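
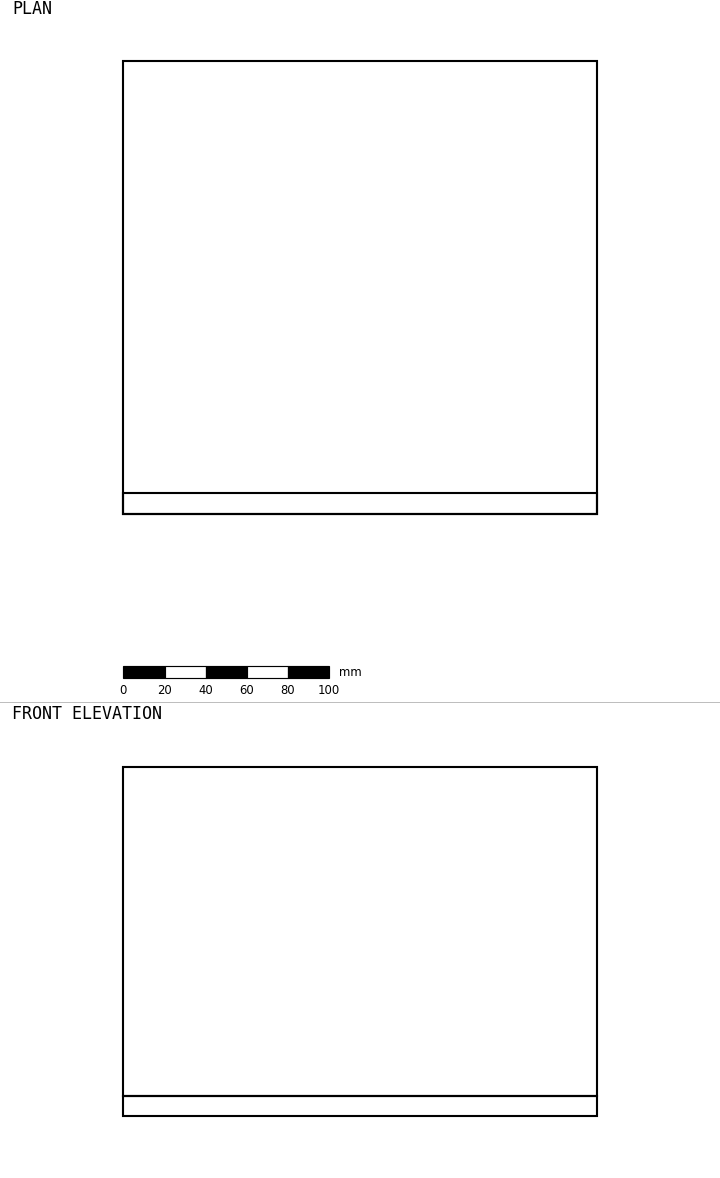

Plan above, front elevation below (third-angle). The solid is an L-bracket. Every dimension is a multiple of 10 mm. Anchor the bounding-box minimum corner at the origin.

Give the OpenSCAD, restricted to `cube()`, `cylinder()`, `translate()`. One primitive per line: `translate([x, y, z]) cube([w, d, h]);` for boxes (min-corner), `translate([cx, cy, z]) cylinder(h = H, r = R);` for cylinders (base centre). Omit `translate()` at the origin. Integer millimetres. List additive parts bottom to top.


cube([230, 220, 10]);
translate([0, 0, 10]) cube([230, 10, 160]);


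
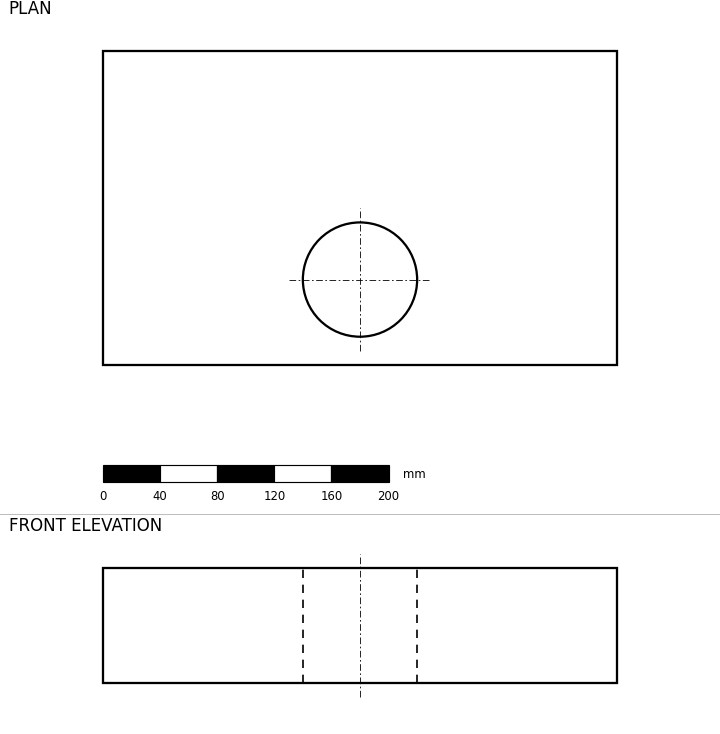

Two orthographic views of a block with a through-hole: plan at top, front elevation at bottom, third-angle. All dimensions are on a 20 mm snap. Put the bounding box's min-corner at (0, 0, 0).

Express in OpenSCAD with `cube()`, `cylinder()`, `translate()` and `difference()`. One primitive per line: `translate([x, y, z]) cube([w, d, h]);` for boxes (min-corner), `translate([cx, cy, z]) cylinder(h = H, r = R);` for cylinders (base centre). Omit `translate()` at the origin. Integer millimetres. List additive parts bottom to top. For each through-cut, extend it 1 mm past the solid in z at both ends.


difference() {
  cube([360, 220, 80]);
  translate([180, 60, -1]) cylinder(h = 82, r = 40);
}


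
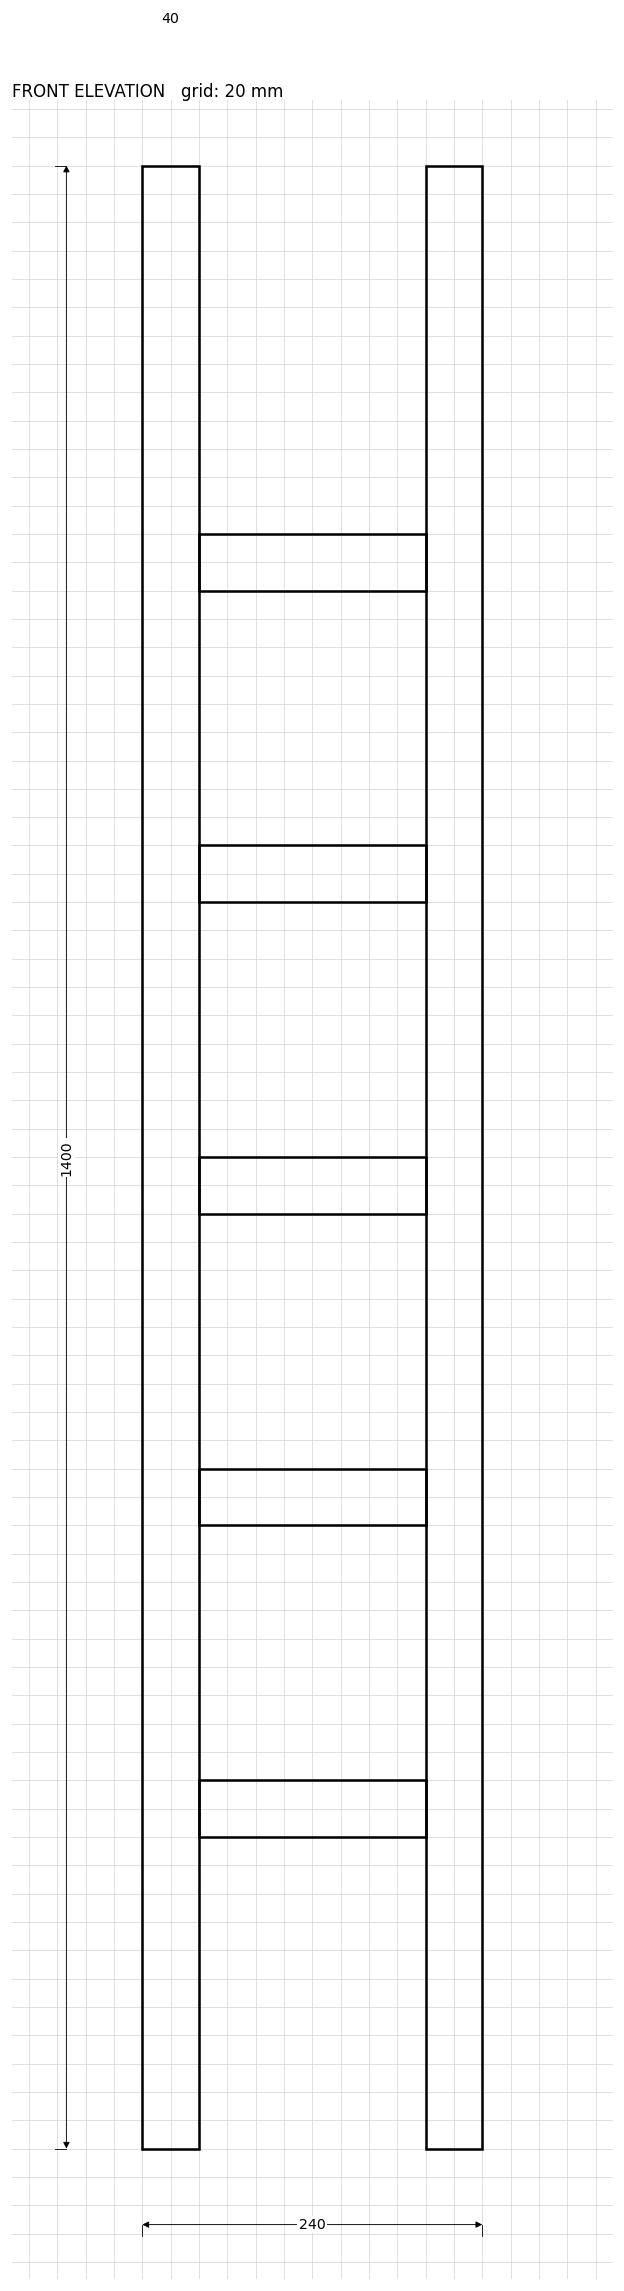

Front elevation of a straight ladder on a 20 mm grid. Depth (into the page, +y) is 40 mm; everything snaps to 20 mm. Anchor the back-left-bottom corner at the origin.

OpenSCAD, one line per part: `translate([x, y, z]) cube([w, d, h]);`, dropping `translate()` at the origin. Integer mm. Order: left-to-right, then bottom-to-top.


cube([40, 40, 1400]);
translate([40, 0, 220]) cube([160, 40, 40]);
translate([40, 0, 440]) cube([160, 40, 40]);
translate([40, 0, 660]) cube([160, 40, 40]);
translate([40, 0, 880]) cube([160, 40, 40]);
translate([40, 0, 1100]) cube([160, 40, 40]);
translate([200, 0, 0]) cube([40, 40, 1400]);


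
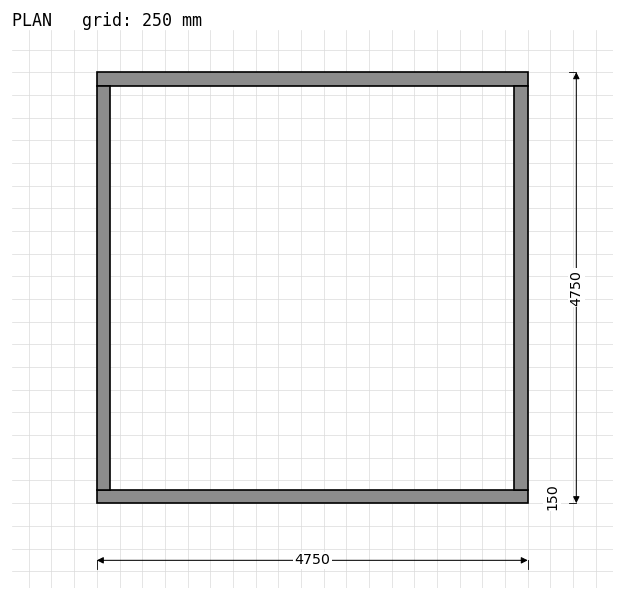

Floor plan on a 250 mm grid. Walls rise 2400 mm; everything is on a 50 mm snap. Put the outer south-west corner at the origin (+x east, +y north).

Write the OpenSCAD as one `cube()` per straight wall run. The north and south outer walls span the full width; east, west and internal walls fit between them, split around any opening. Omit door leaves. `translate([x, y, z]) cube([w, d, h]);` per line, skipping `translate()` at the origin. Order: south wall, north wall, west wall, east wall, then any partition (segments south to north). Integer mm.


cube([4750, 150, 2400]);
translate([0, 4600, 0]) cube([4750, 150, 2400]);
translate([0, 150, 0]) cube([150, 4450, 2400]);
translate([4600, 150, 0]) cube([150, 4450, 2400]);


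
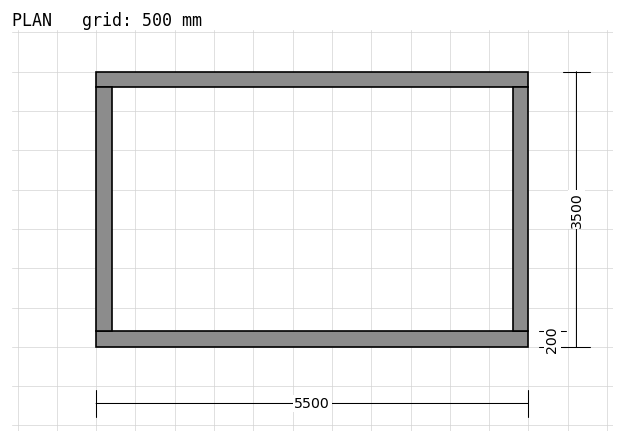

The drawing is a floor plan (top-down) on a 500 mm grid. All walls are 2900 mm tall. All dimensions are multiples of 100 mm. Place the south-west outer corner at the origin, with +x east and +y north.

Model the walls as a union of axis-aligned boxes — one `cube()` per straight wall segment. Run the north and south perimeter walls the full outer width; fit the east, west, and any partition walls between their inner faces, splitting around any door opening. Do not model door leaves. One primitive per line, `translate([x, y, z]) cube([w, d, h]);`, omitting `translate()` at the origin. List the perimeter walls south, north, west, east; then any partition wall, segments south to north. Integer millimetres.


cube([5500, 200, 2900]);
translate([0, 3300, 0]) cube([5500, 200, 2900]);
translate([0, 200, 0]) cube([200, 3100, 2900]);
translate([5300, 200, 0]) cube([200, 3100, 2900]);


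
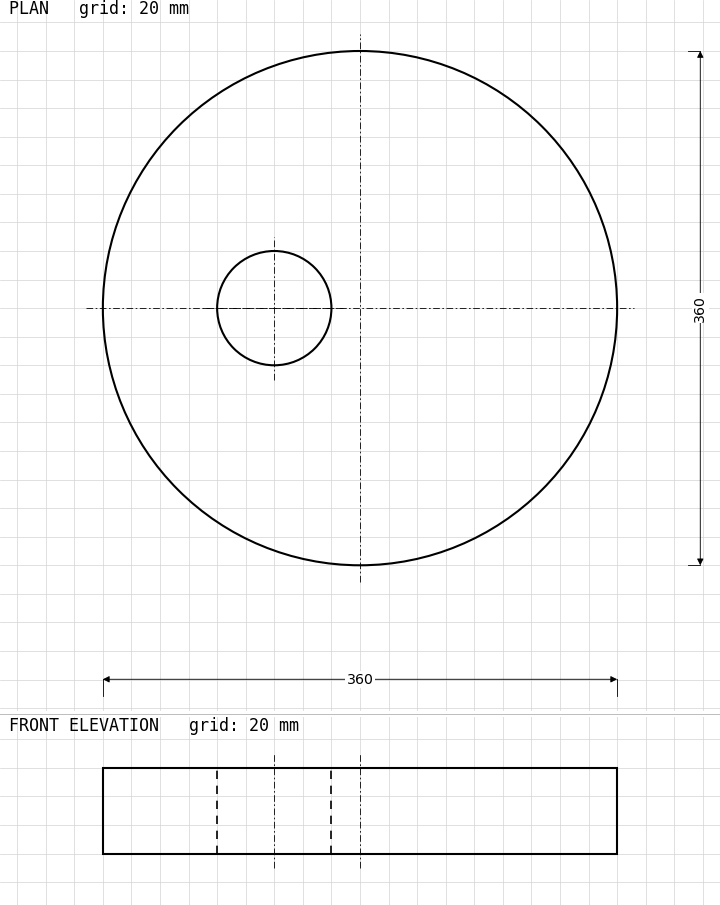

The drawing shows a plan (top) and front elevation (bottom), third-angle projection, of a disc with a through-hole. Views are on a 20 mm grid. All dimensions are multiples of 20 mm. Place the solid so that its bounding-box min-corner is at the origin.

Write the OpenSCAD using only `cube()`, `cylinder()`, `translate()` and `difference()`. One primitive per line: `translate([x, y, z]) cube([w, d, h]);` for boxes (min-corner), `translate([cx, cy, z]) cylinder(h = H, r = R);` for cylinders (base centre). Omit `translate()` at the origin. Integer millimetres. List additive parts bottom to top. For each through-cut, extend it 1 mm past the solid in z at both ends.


difference() {
  translate([180, 180, 0]) cylinder(h = 60, r = 180);
  translate([120, 180, -1]) cylinder(h = 62, r = 40);
}


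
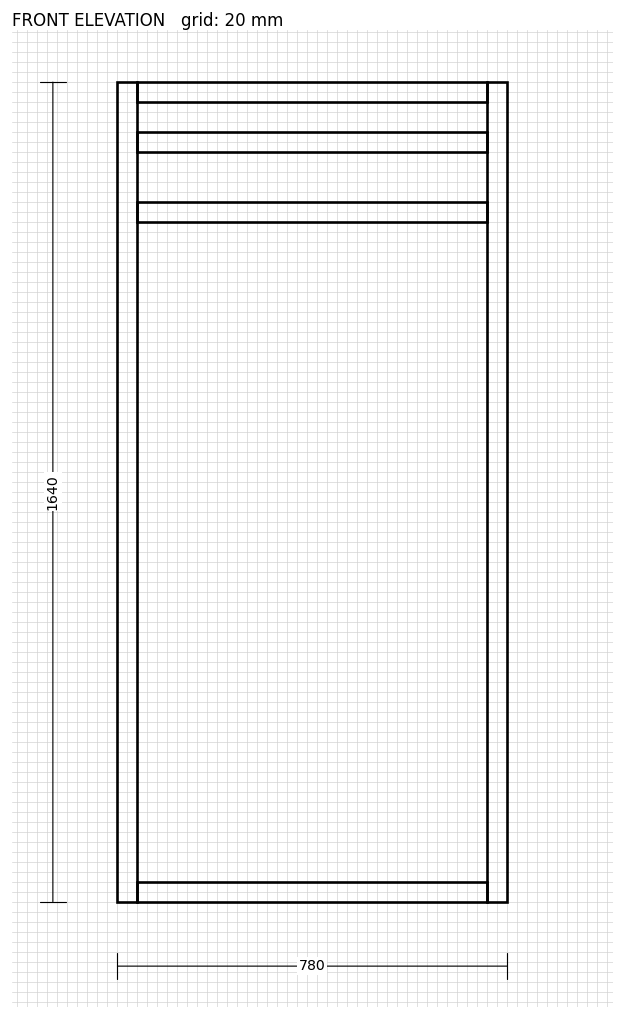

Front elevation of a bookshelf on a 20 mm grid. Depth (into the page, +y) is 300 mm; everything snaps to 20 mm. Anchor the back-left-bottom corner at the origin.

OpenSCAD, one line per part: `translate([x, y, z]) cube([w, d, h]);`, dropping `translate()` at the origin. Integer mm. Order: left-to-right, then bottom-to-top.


cube([40, 300, 1640]);
translate([40, 0, 0]) cube([700, 300, 40]);
translate([40, 0, 1360]) cube([700, 300, 40]);
translate([40, 0, 1500]) cube([700, 300, 40]);
translate([40, 0, 1600]) cube([700, 300, 40]);
translate([740, 0, 0]) cube([40, 300, 1640]);


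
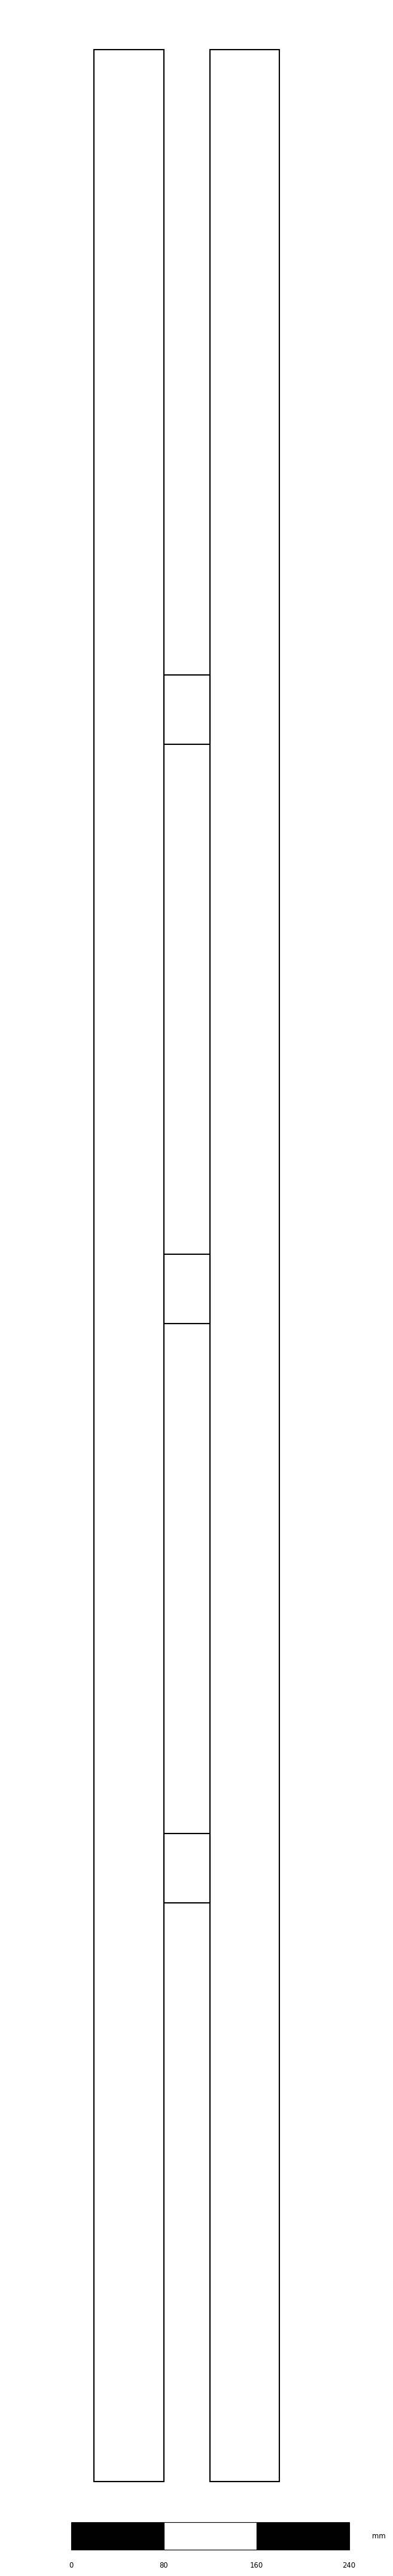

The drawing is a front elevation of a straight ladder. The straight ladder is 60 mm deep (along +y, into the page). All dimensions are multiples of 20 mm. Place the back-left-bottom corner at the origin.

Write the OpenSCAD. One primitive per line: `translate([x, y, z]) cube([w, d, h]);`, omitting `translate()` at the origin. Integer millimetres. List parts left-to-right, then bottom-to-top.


cube([60, 60, 2100]);
translate([60, 0, 500]) cube([40, 60, 60]);
translate([60, 0, 1000]) cube([40, 60, 60]);
translate([60, 0, 1500]) cube([40, 60, 60]);
translate([100, 0, 0]) cube([60, 60, 2100]);


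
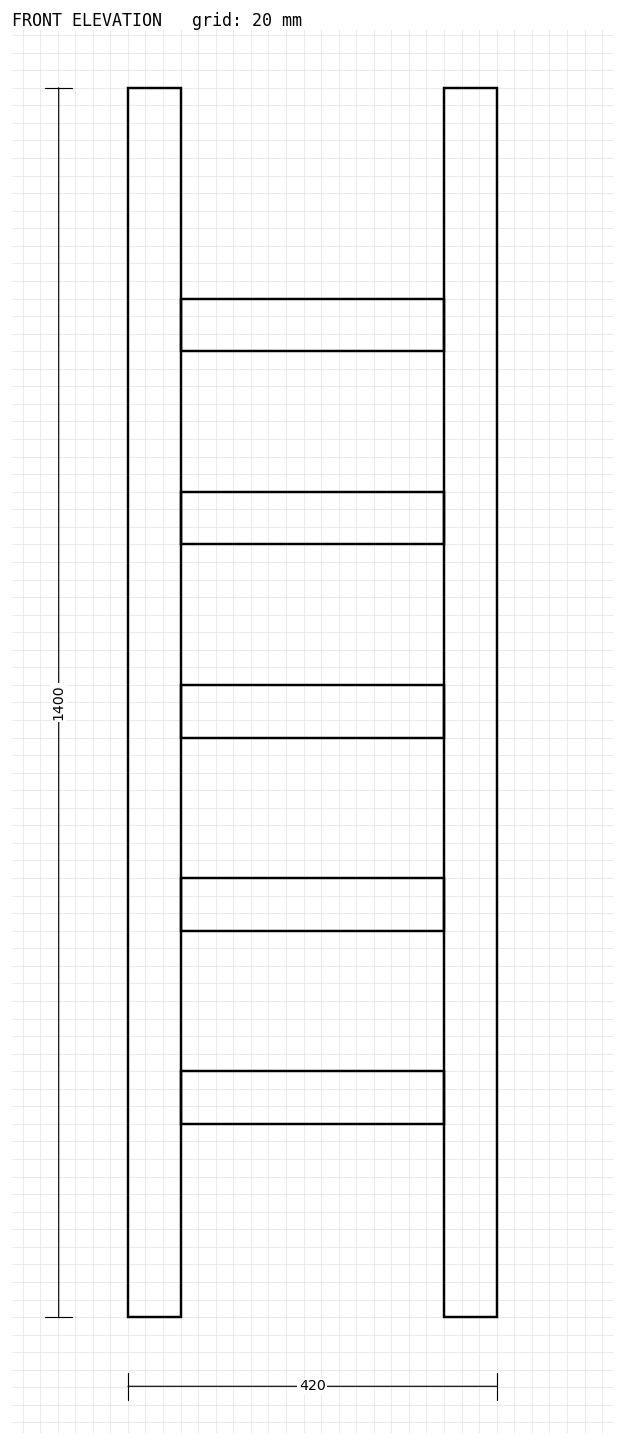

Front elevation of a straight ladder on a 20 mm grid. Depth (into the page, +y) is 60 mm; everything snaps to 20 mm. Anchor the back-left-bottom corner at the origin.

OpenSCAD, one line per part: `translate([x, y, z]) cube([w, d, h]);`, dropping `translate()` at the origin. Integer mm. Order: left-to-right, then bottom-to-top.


cube([60, 60, 1400]);
translate([60, 0, 220]) cube([300, 60, 60]);
translate([60, 0, 440]) cube([300, 60, 60]);
translate([60, 0, 660]) cube([300, 60, 60]);
translate([60, 0, 880]) cube([300, 60, 60]);
translate([60, 0, 1100]) cube([300, 60, 60]);
translate([360, 0, 0]) cube([60, 60, 1400]);


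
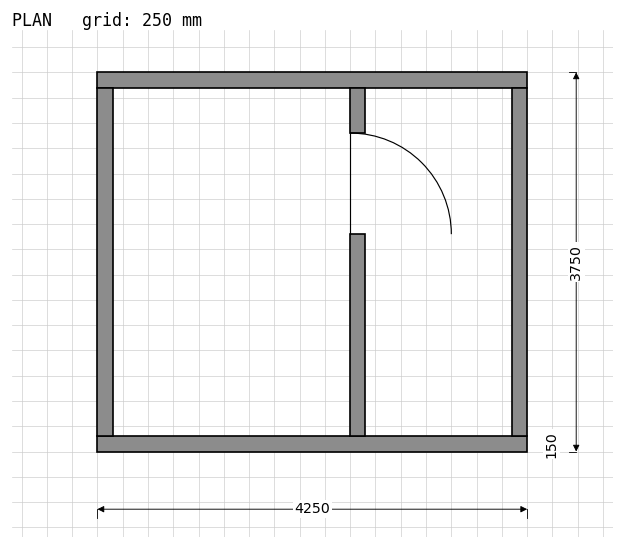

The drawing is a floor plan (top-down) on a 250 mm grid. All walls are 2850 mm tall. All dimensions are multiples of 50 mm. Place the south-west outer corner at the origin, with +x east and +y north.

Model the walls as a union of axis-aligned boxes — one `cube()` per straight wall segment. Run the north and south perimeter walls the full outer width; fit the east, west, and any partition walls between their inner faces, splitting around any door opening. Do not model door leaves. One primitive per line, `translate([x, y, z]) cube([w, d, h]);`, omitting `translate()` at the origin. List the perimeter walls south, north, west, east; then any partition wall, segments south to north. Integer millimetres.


cube([4250, 150, 2850]);
translate([0, 3600, 0]) cube([4250, 150, 2850]);
translate([0, 150, 0]) cube([150, 3450, 2850]);
translate([4100, 150, 0]) cube([150, 3450, 2850]);
translate([2500, 150, 0]) cube([150, 2000, 2850]);
translate([2500, 3150, 0]) cube([150, 450, 2850]);


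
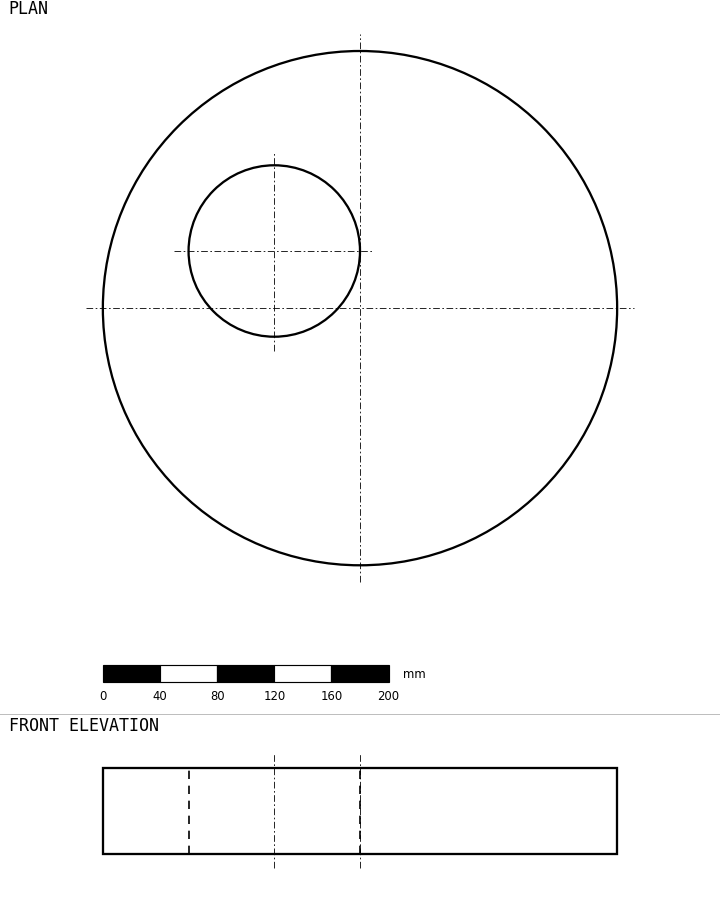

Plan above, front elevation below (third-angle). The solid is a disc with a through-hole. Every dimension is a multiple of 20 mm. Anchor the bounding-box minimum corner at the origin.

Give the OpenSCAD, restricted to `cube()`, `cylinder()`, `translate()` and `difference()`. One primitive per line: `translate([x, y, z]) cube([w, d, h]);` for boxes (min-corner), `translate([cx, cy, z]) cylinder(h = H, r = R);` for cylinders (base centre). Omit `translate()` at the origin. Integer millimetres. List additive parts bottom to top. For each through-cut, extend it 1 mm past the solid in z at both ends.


difference() {
  translate([180, 180, 0]) cylinder(h = 60, r = 180);
  translate([120, 220, -1]) cylinder(h = 62, r = 60);
}


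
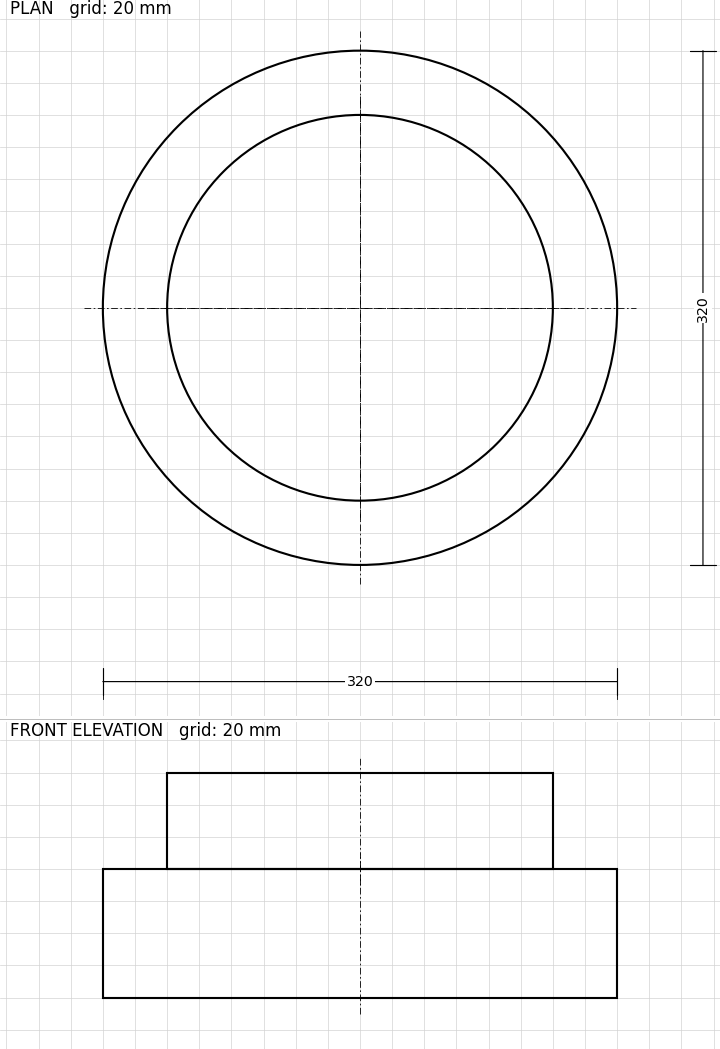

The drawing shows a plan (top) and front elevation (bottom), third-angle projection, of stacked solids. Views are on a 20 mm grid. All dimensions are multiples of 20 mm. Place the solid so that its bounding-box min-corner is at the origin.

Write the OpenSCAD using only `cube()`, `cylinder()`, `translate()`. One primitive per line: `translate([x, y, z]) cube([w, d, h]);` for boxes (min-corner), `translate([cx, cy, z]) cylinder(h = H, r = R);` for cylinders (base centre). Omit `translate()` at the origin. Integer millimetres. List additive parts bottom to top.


translate([160, 160, 0]) cylinder(h = 80, r = 160);
translate([160, 160, 80]) cylinder(h = 60, r = 120);


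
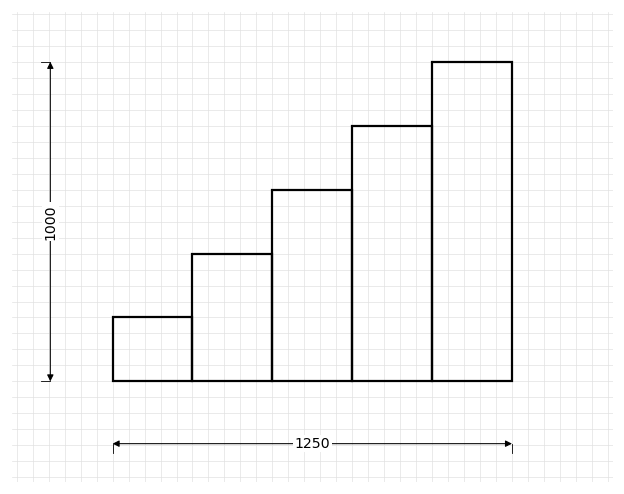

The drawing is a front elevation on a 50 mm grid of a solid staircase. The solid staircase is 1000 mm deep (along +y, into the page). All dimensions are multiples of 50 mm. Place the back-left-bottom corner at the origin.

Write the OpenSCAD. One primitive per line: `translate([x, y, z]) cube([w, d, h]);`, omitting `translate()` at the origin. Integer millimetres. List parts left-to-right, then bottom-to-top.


cube([250, 1000, 200]);
translate([250, 0, 0]) cube([250, 1000, 400]);
translate([500, 0, 0]) cube([250, 1000, 600]);
translate([750, 0, 0]) cube([250, 1000, 800]);
translate([1000, 0, 0]) cube([250, 1000, 1000]);


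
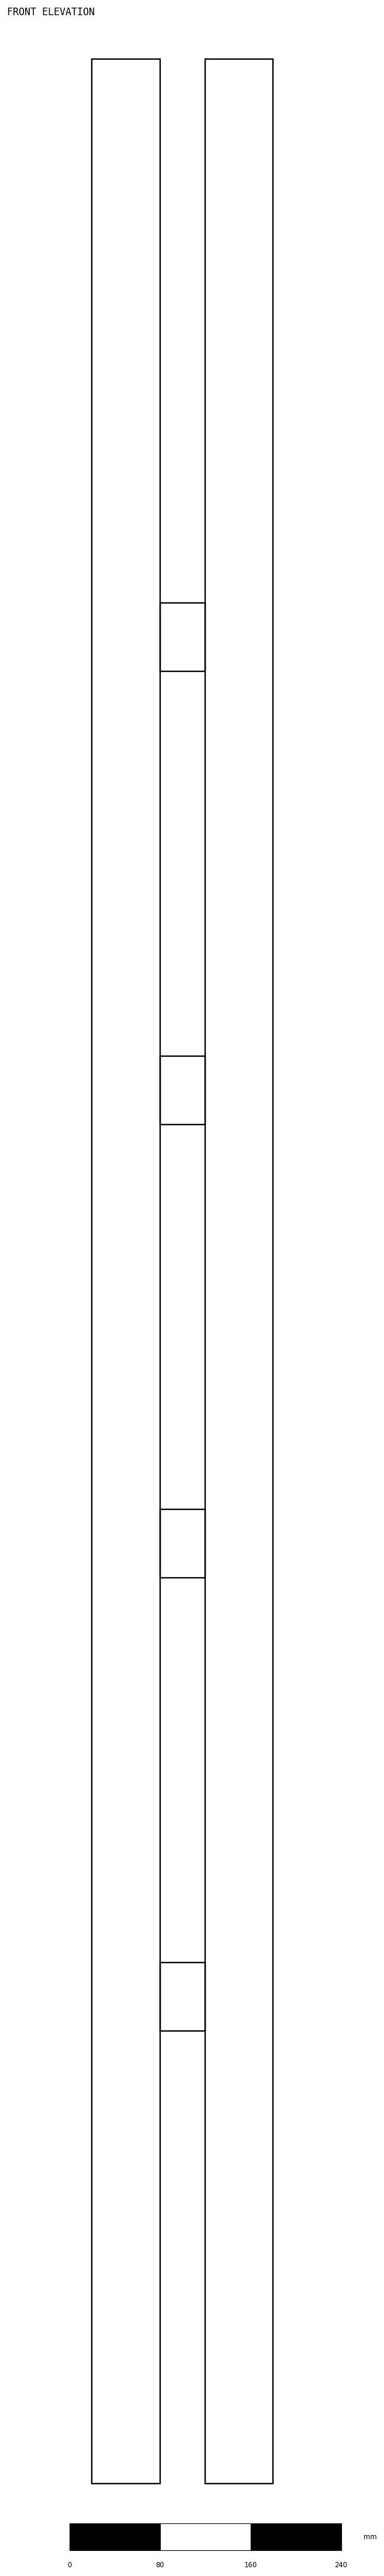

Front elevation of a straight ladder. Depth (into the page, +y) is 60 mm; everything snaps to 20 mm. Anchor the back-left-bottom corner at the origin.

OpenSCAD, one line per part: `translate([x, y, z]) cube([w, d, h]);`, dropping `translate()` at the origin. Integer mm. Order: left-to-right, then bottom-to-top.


cube([60, 60, 2140]);
translate([60, 0, 400]) cube([40, 60, 60]);
translate([60, 0, 800]) cube([40, 60, 60]);
translate([60, 0, 1200]) cube([40, 60, 60]);
translate([60, 0, 1600]) cube([40, 60, 60]);
translate([100, 0, 0]) cube([60, 60, 2140]);


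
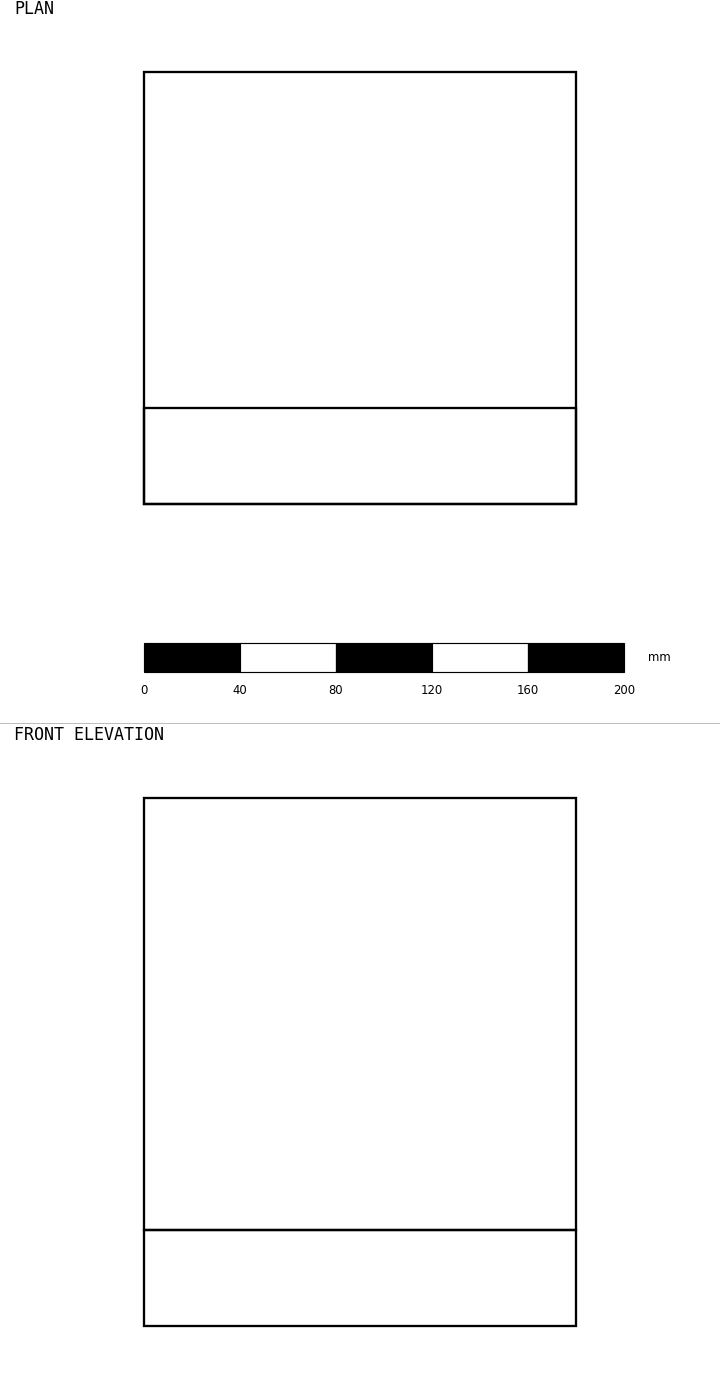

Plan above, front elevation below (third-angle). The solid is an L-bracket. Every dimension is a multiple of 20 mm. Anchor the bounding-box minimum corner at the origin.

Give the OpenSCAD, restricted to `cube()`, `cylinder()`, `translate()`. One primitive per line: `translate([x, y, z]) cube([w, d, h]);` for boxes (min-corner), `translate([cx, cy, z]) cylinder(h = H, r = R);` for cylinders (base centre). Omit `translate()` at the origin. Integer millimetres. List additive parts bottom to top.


cube([180, 180, 40]);
translate([0, 0, 40]) cube([180, 40, 180]);


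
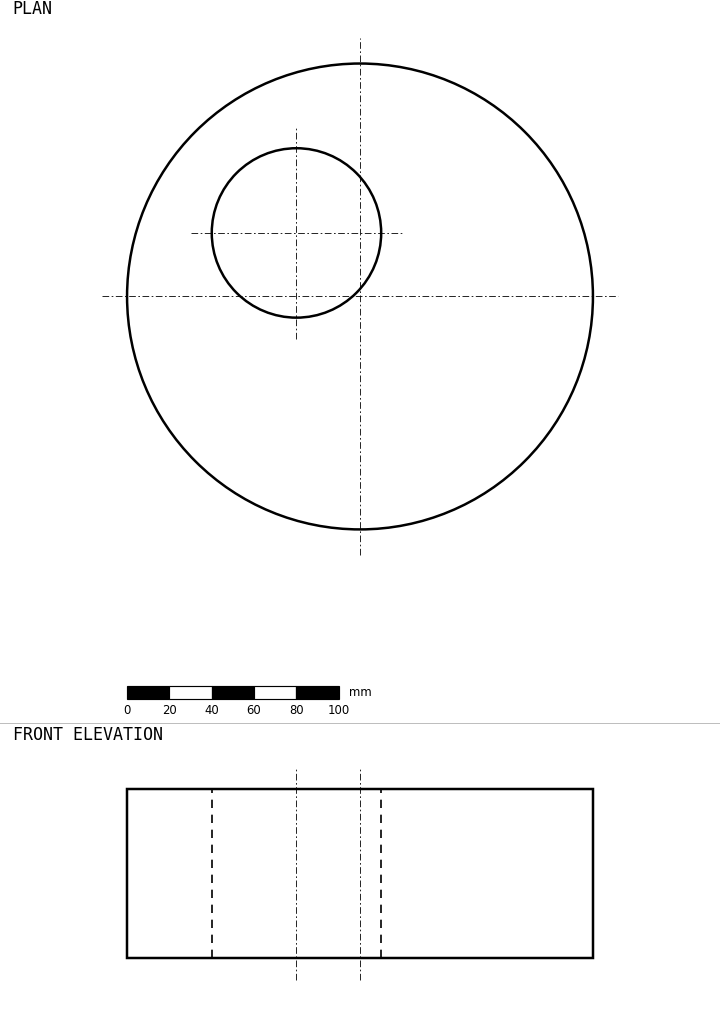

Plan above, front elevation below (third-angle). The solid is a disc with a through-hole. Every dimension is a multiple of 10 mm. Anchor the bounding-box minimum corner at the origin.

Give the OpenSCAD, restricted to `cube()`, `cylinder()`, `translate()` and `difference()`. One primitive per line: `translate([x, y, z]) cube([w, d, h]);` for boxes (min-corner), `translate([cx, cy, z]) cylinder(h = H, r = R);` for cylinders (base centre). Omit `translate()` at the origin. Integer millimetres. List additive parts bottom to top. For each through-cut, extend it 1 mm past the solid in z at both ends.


difference() {
  translate([110, 110, 0]) cylinder(h = 80, r = 110);
  translate([80, 140, -1]) cylinder(h = 82, r = 40);
}


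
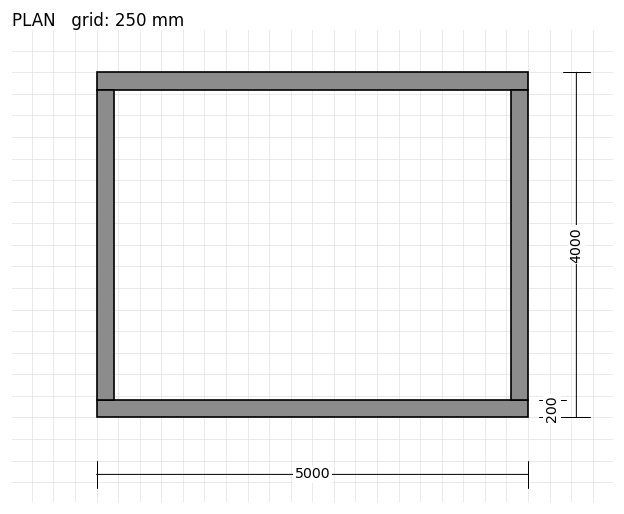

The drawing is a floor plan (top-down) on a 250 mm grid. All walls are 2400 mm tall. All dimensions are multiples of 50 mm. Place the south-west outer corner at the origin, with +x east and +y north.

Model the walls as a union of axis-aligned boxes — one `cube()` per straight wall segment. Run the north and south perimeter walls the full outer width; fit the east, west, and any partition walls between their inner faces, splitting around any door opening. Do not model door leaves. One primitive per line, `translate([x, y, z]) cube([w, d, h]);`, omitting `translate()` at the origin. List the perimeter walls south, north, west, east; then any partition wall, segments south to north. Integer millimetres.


cube([5000, 200, 2400]);
translate([0, 3800, 0]) cube([5000, 200, 2400]);
translate([0, 200, 0]) cube([200, 3600, 2400]);
translate([4800, 200, 0]) cube([200, 3600, 2400]);


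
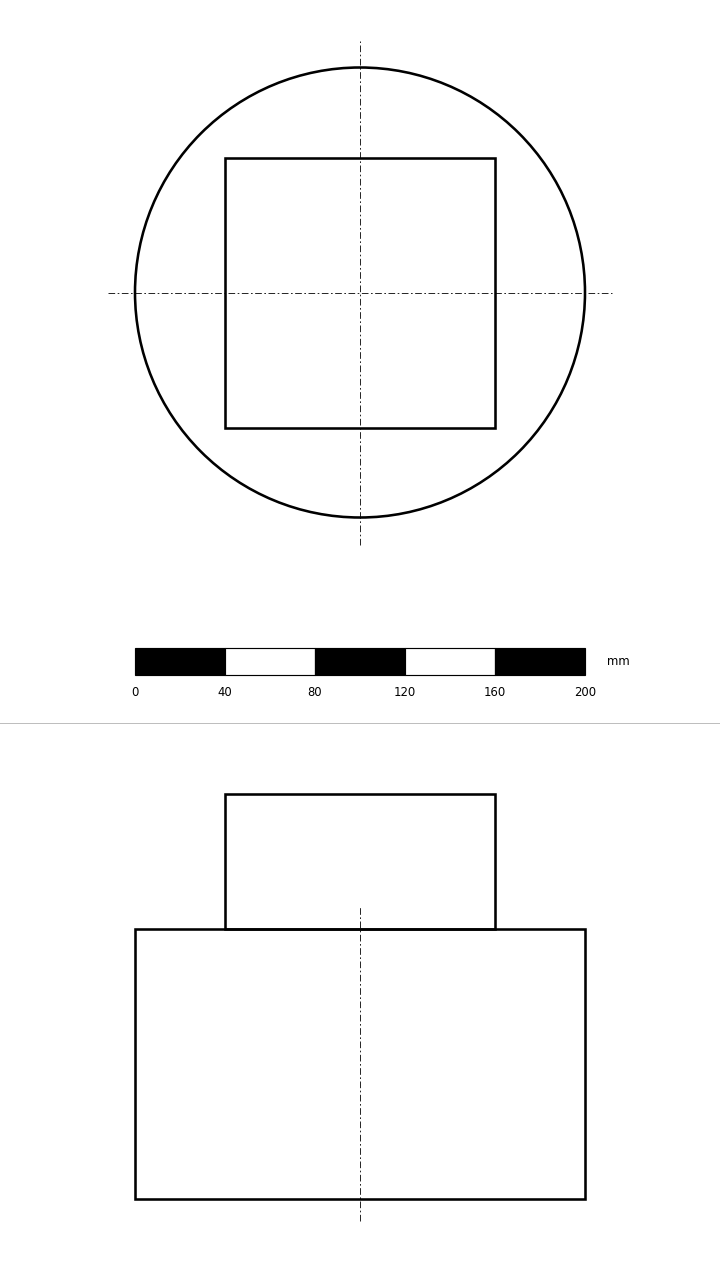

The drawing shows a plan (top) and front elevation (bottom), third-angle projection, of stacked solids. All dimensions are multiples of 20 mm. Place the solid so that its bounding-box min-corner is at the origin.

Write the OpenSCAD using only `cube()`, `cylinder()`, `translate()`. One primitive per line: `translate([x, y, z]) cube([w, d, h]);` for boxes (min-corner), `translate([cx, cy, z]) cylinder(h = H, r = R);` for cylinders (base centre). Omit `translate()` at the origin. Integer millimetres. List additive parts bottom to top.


translate([100, 100, 0]) cylinder(h = 120, r = 100);
translate([40, 40, 120]) cube([120, 120, 60]);


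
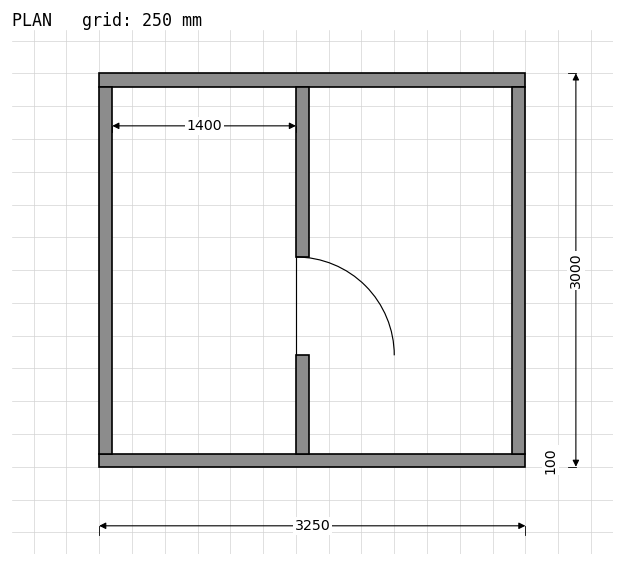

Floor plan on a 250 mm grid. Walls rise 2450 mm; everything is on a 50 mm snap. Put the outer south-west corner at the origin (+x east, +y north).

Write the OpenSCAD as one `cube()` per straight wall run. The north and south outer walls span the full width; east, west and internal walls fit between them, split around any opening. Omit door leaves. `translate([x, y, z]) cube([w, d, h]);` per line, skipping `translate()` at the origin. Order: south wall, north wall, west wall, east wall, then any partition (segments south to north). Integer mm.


cube([3250, 100, 2450]);
translate([0, 2900, 0]) cube([3250, 100, 2450]);
translate([0, 100, 0]) cube([100, 2800, 2450]);
translate([3150, 100, 0]) cube([100, 2800, 2450]);
translate([1500, 100, 0]) cube([100, 750, 2450]);
translate([1500, 1600, 0]) cube([100, 1300, 2450]);


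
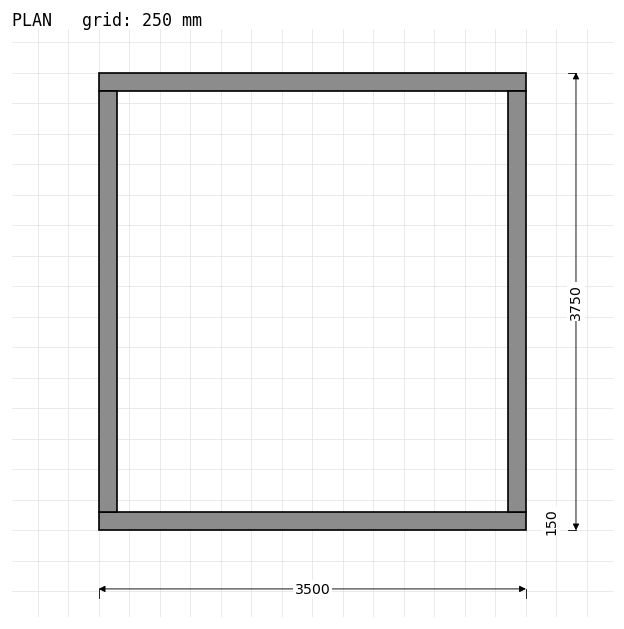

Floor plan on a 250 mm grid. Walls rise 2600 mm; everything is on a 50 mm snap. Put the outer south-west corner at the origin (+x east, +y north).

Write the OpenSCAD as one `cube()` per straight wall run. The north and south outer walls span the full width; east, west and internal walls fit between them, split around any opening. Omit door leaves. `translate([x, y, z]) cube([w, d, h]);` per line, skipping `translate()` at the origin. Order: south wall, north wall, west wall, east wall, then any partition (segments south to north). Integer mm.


cube([3500, 150, 2600]);
translate([0, 3600, 0]) cube([3500, 150, 2600]);
translate([0, 150, 0]) cube([150, 3450, 2600]);
translate([3350, 150, 0]) cube([150, 3450, 2600]);


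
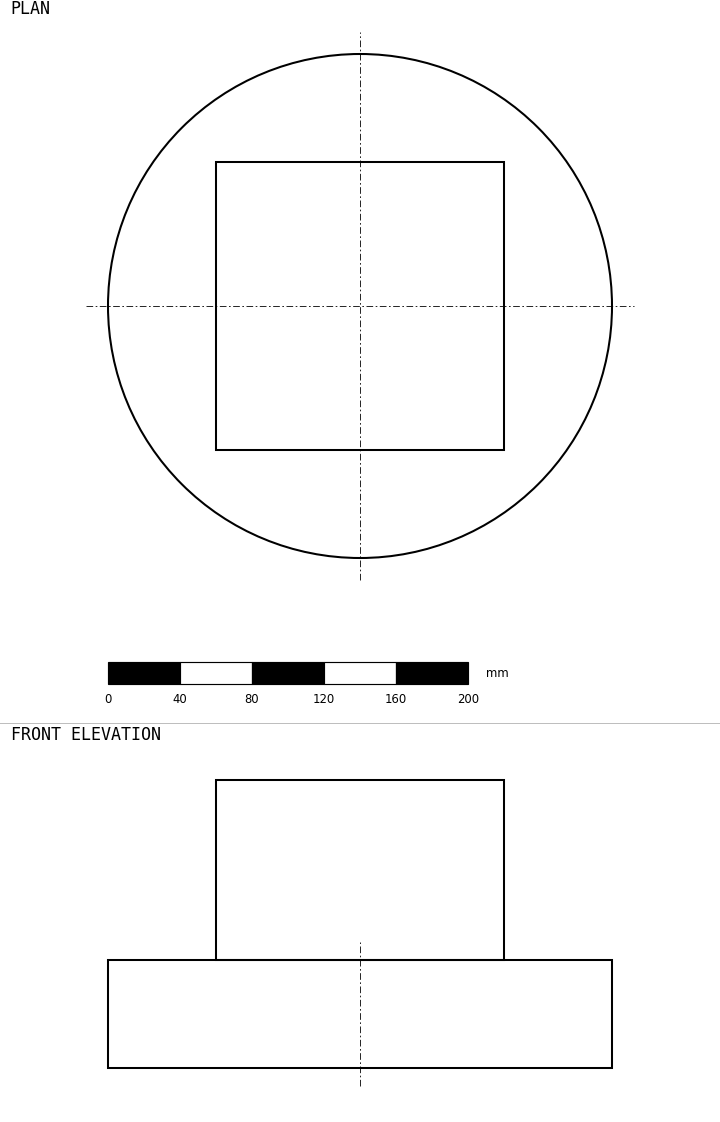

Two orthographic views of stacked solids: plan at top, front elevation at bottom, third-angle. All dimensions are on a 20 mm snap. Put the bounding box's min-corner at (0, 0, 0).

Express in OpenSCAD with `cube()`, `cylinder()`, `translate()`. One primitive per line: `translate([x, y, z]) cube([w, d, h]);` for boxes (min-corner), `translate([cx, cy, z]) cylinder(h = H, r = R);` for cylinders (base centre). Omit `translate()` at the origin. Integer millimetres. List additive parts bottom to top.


translate([140, 140, 0]) cylinder(h = 60, r = 140);
translate([60, 60, 60]) cube([160, 160, 100]);


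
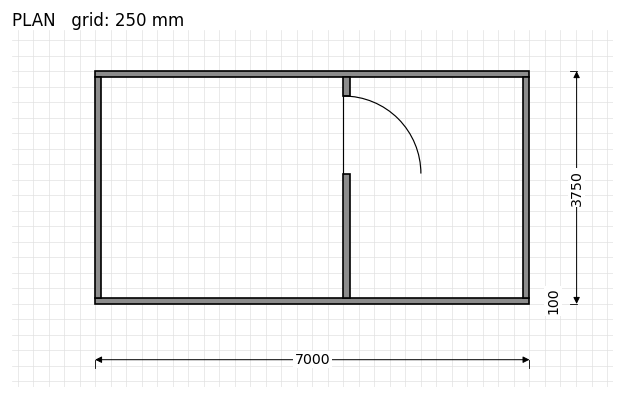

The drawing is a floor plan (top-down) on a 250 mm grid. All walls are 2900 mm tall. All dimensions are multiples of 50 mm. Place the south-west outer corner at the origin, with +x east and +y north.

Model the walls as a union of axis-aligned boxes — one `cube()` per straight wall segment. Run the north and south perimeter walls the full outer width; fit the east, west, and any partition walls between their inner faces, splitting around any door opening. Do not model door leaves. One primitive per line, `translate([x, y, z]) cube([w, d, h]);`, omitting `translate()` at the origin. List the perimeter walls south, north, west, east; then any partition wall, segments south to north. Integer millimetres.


cube([7000, 100, 2900]);
translate([0, 3650, 0]) cube([7000, 100, 2900]);
translate([0, 100, 0]) cube([100, 3550, 2900]);
translate([6900, 100, 0]) cube([100, 3550, 2900]);
translate([4000, 100, 0]) cube([100, 2000, 2900]);
translate([4000, 3350, 0]) cube([100, 300, 2900]);


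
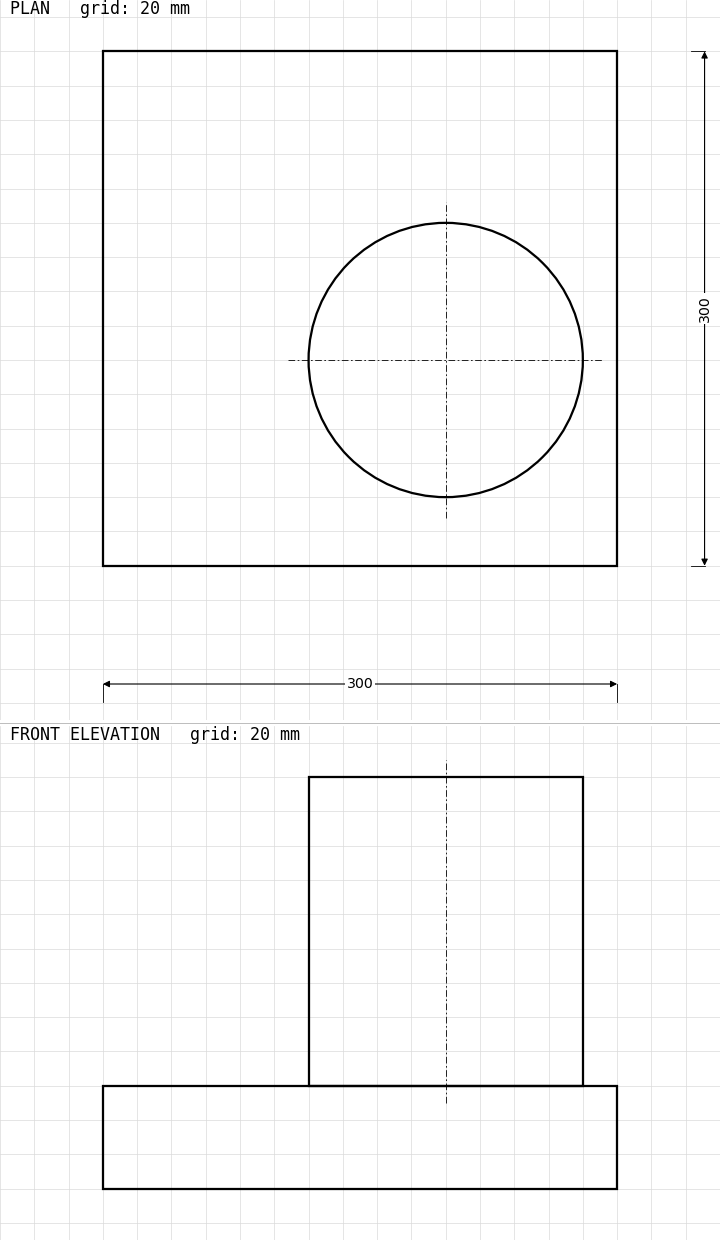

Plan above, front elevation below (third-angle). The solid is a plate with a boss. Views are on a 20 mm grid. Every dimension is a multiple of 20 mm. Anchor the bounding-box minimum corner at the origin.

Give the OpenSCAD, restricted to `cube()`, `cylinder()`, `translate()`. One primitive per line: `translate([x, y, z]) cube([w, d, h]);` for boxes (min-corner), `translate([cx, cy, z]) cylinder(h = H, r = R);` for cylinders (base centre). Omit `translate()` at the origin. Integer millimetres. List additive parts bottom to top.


cube([300, 300, 60]);
translate([200, 120, 60]) cylinder(h = 180, r = 80);


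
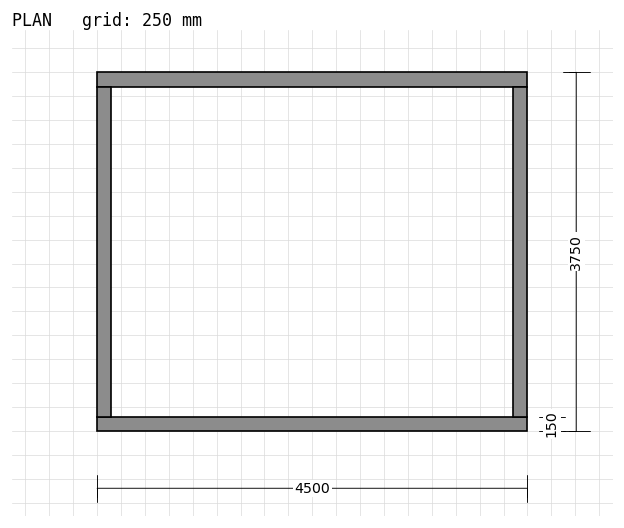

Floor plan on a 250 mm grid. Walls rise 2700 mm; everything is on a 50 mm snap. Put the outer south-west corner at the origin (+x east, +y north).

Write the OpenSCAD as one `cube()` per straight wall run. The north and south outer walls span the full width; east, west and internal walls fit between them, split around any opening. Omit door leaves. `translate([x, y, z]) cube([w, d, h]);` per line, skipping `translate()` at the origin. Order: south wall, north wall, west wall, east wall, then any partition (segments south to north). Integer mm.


cube([4500, 150, 2700]);
translate([0, 3600, 0]) cube([4500, 150, 2700]);
translate([0, 150, 0]) cube([150, 3450, 2700]);
translate([4350, 150, 0]) cube([150, 3450, 2700]);


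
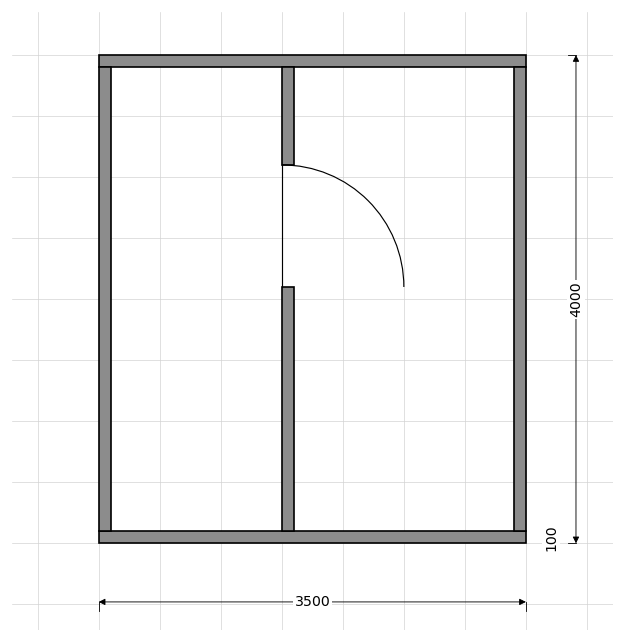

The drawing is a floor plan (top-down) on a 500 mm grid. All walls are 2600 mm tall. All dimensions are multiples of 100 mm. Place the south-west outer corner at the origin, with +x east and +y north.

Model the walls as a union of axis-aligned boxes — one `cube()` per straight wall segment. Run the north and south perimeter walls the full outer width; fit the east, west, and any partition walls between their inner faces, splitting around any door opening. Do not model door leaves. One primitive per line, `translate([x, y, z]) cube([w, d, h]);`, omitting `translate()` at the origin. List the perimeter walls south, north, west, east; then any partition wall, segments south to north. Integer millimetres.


cube([3500, 100, 2600]);
translate([0, 3900, 0]) cube([3500, 100, 2600]);
translate([0, 100, 0]) cube([100, 3800, 2600]);
translate([3400, 100, 0]) cube([100, 3800, 2600]);
translate([1500, 100, 0]) cube([100, 2000, 2600]);
translate([1500, 3100, 0]) cube([100, 800, 2600]);


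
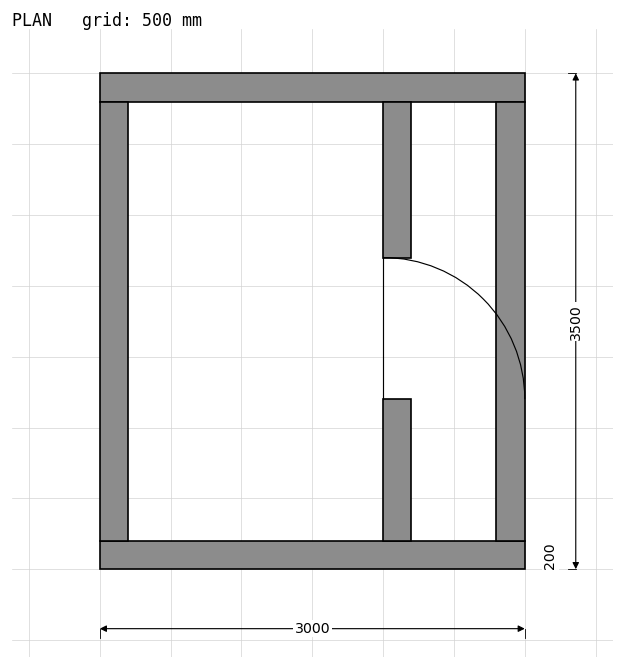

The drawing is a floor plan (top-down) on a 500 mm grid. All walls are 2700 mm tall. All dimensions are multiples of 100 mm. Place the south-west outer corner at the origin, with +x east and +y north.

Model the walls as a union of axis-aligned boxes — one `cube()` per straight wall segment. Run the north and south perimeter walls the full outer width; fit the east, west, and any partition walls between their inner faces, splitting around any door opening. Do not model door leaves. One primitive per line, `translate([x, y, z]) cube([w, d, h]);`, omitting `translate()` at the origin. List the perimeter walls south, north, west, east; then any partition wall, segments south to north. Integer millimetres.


cube([3000, 200, 2700]);
translate([0, 3300, 0]) cube([3000, 200, 2700]);
translate([0, 200, 0]) cube([200, 3100, 2700]);
translate([2800, 200, 0]) cube([200, 3100, 2700]);
translate([2000, 200, 0]) cube([200, 1000, 2700]);
translate([2000, 2200, 0]) cube([200, 1100, 2700]);


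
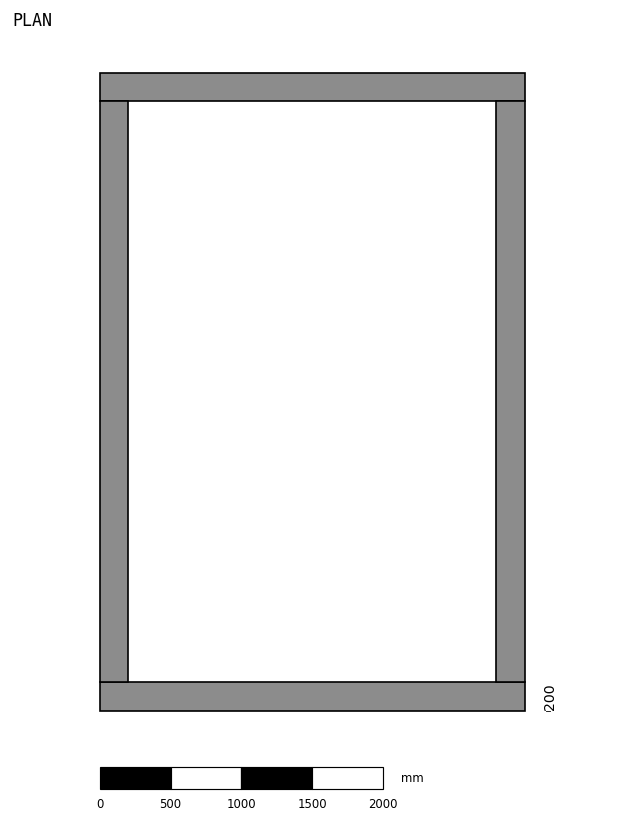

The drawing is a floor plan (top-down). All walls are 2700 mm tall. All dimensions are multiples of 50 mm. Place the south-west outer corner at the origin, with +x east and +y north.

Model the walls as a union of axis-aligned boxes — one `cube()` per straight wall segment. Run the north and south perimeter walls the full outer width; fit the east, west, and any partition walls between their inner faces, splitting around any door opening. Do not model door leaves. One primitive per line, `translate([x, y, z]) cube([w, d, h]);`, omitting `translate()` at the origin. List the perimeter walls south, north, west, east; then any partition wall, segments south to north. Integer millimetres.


cube([3000, 200, 2700]);
translate([0, 4300, 0]) cube([3000, 200, 2700]);
translate([0, 200, 0]) cube([200, 4100, 2700]);
translate([2800, 200, 0]) cube([200, 4100, 2700]);


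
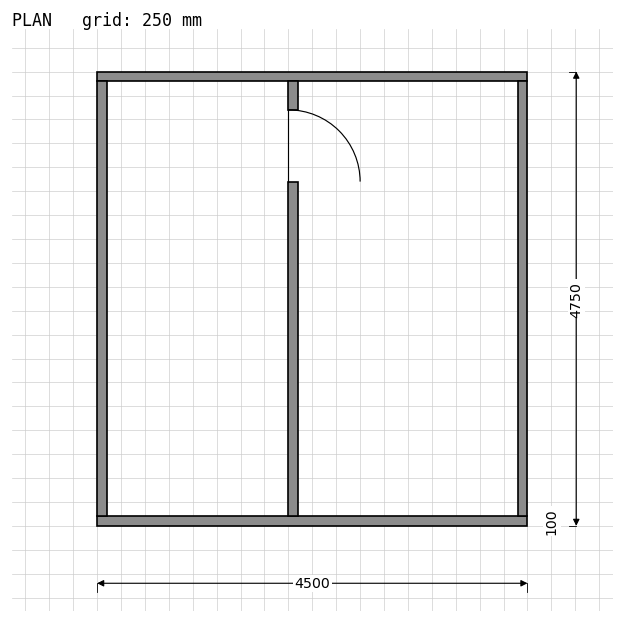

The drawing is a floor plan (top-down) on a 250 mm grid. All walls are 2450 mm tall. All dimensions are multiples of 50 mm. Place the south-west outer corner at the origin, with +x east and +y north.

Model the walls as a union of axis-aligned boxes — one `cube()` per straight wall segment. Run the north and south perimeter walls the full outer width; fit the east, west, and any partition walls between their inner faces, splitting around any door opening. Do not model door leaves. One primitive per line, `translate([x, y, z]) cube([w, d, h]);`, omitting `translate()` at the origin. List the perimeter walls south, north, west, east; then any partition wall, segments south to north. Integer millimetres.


cube([4500, 100, 2450]);
translate([0, 4650, 0]) cube([4500, 100, 2450]);
translate([0, 100, 0]) cube([100, 4550, 2450]);
translate([4400, 100, 0]) cube([100, 4550, 2450]);
translate([2000, 100, 0]) cube([100, 3500, 2450]);
translate([2000, 4350, 0]) cube([100, 300, 2450]);


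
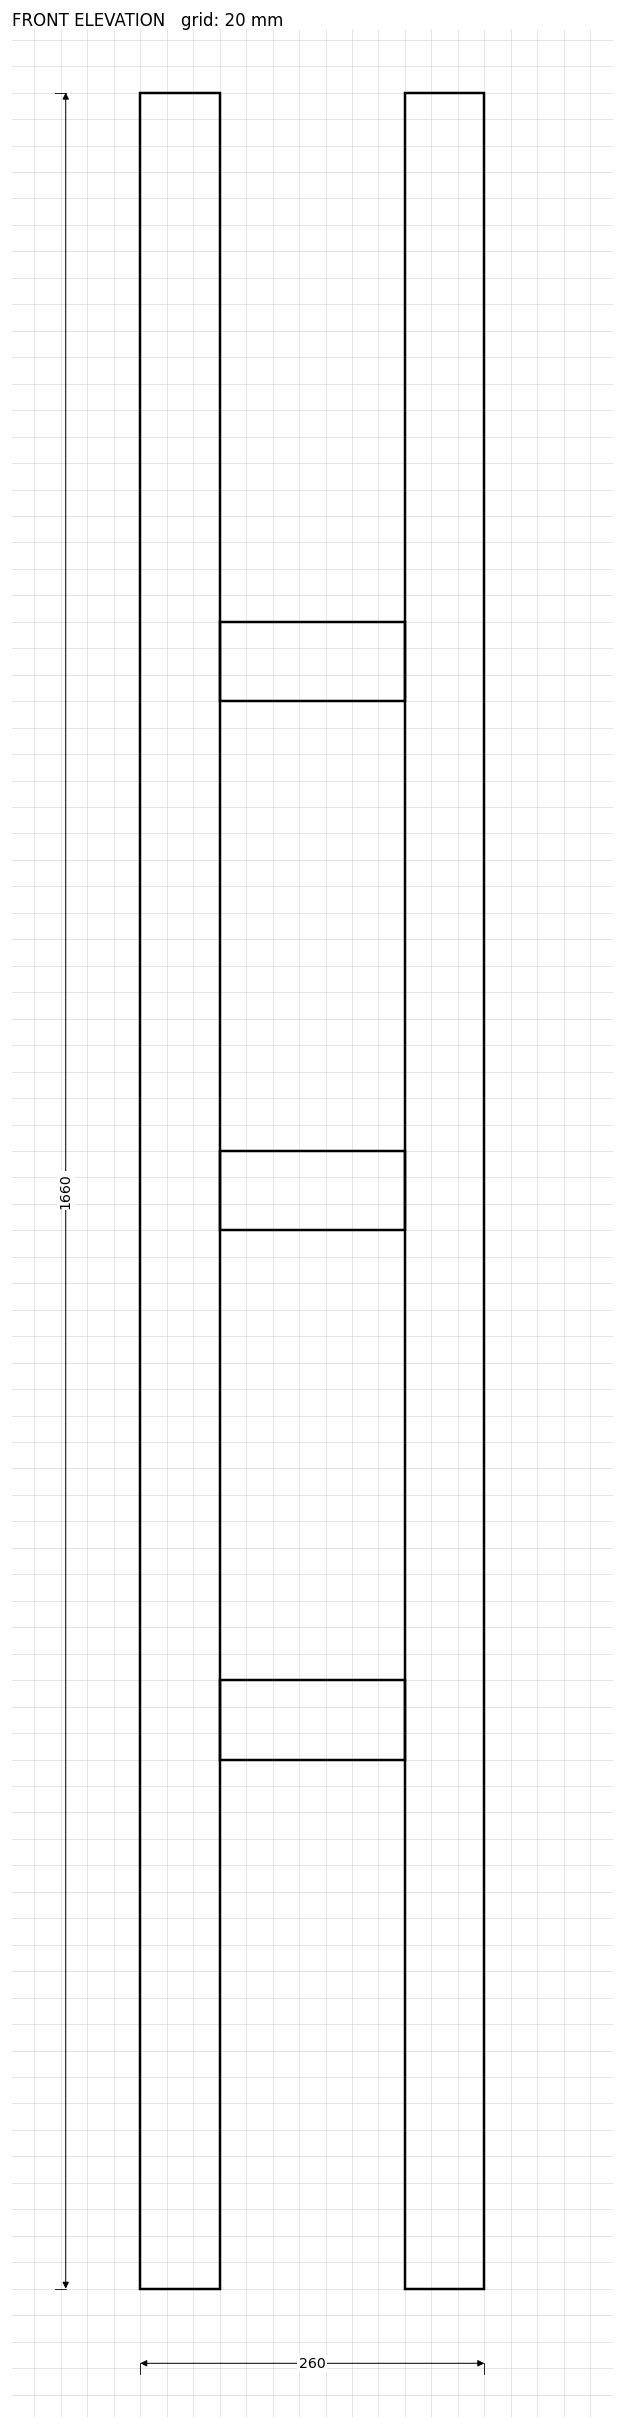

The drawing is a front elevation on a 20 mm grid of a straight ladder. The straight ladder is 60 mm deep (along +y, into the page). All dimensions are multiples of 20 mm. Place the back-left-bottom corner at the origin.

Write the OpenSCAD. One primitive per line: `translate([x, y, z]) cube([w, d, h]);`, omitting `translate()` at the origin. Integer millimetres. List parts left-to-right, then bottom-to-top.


cube([60, 60, 1660]);
translate([60, 0, 400]) cube([140, 60, 60]);
translate([60, 0, 800]) cube([140, 60, 60]);
translate([60, 0, 1200]) cube([140, 60, 60]);
translate([200, 0, 0]) cube([60, 60, 1660]);


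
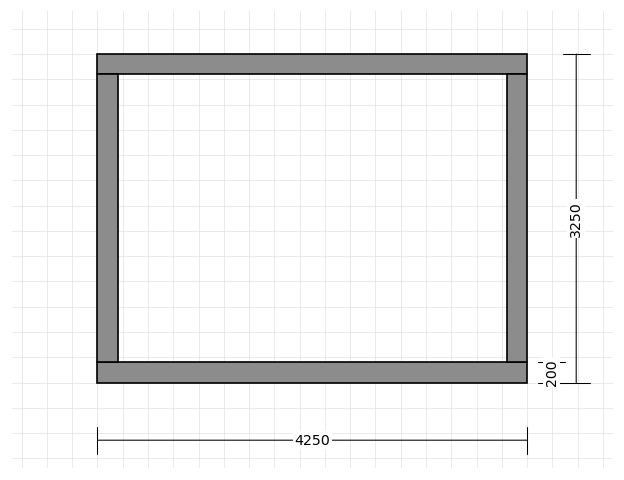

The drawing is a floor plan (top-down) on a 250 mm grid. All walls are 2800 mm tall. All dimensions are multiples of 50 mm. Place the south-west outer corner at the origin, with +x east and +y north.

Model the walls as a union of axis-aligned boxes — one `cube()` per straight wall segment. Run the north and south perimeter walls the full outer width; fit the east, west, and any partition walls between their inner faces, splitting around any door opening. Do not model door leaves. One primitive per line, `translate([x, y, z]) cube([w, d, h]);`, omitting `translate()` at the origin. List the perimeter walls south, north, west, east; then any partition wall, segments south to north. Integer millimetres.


cube([4250, 200, 2800]);
translate([0, 3050, 0]) cube([4250, 200, 2800]);
translate([0, 200, 0]) cube([200, 2850, 2800]);
translate([4050, 200, 0]) cube([200, 2850, 2800]);


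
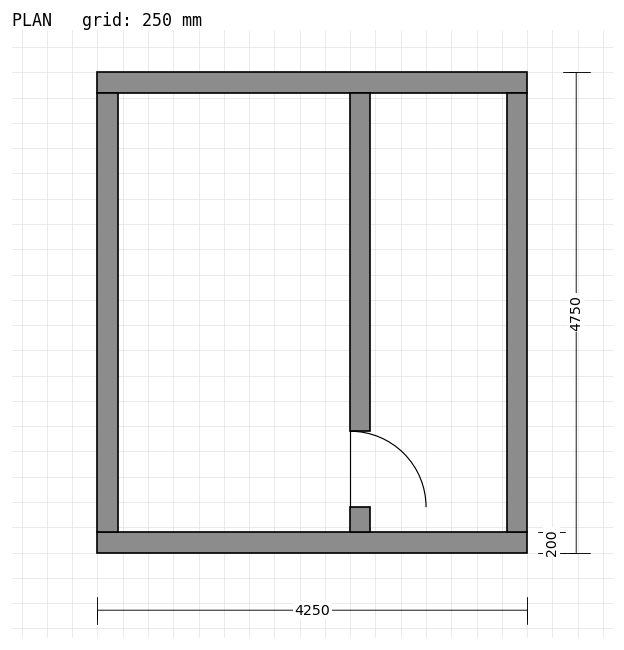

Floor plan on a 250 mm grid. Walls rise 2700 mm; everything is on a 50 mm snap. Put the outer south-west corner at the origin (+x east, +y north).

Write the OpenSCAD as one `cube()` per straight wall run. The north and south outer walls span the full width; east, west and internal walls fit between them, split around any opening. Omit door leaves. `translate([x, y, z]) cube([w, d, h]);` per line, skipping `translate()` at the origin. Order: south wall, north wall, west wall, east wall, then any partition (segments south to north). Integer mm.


cube([4250, 200, 2700]);
translate([0, 4550, 0]) cube([4250, 200, 2700]);
translate([0, 200, 0]) cube([200, 4350, 2700]);
translate([4050, 200, 0]) cube([200, 4350, 2700]);
translate([2500, 200, 0]) cube([200, 250, 2700]);
translate([2500, 1200, 0]) cube([200, 3350, 2700]);


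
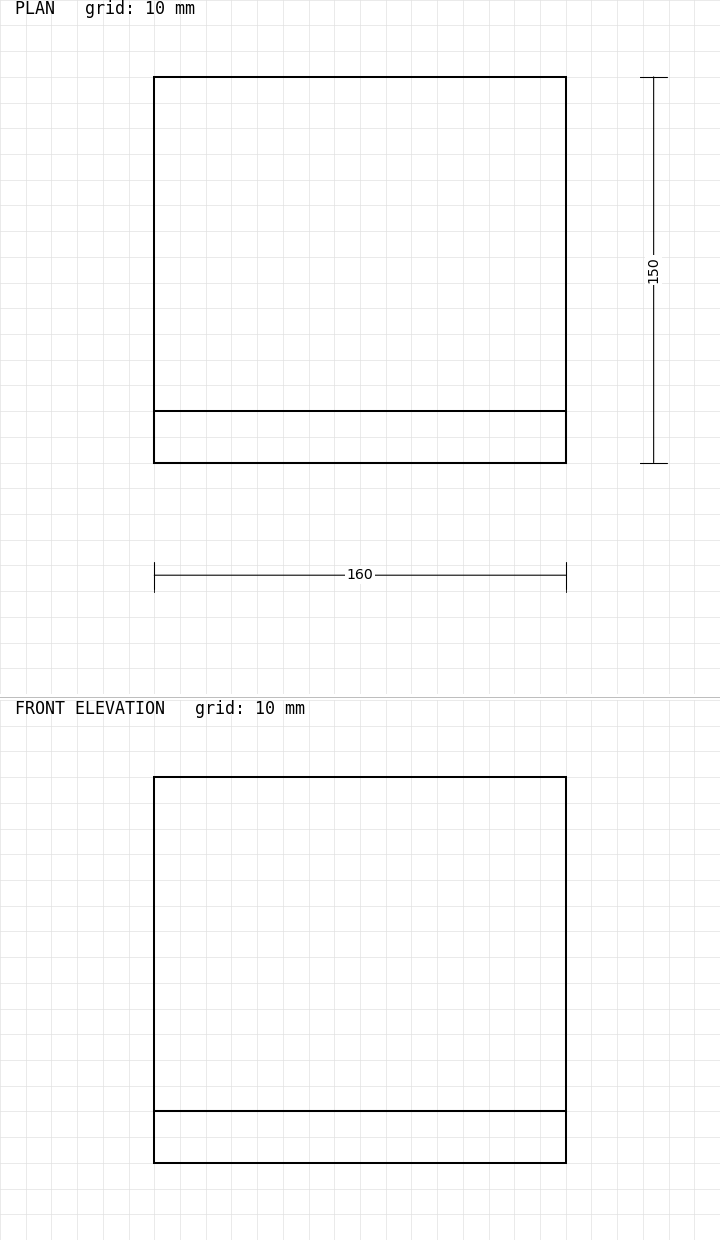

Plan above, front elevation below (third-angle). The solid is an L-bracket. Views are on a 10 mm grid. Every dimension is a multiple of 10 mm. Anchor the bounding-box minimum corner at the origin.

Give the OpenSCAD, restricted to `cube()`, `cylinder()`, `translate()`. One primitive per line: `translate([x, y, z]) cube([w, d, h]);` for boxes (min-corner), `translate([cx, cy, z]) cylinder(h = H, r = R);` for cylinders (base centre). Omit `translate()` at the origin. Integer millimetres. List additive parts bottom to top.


cube([160, 150, 20]);
translate([0, 0, 20]) cube([160, 20, 130]);


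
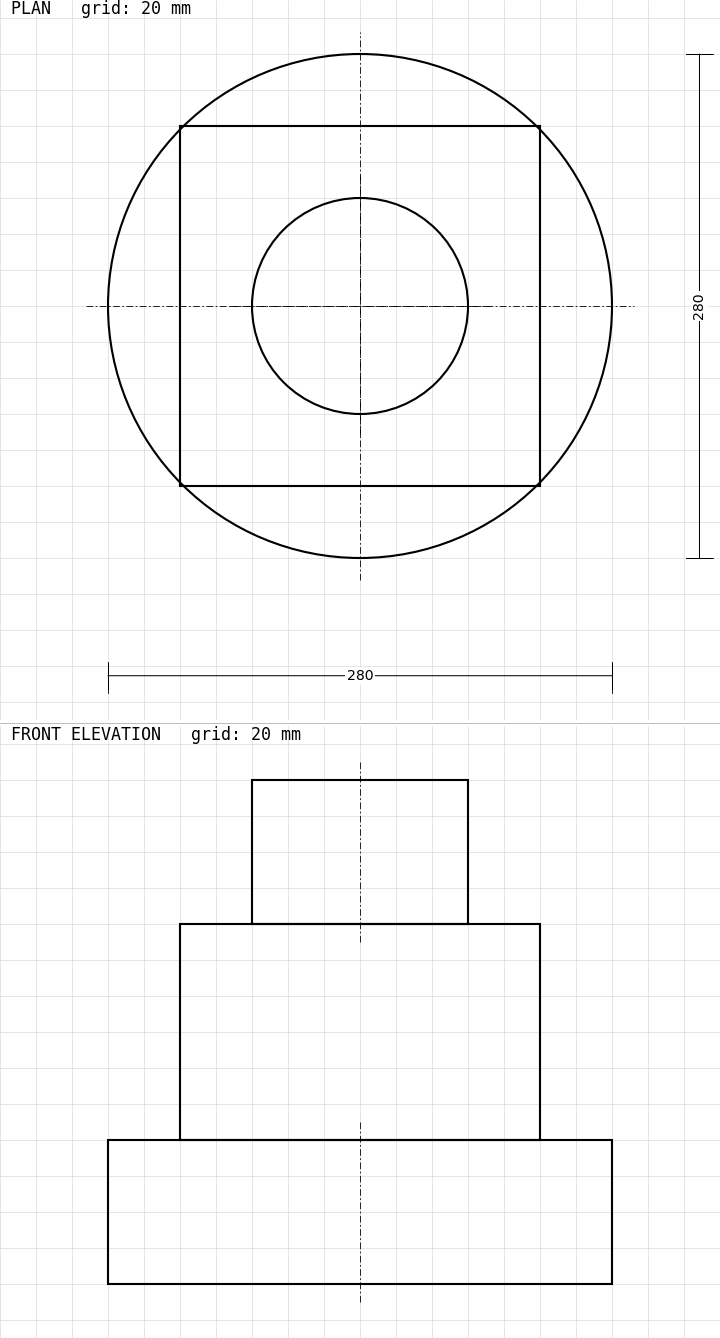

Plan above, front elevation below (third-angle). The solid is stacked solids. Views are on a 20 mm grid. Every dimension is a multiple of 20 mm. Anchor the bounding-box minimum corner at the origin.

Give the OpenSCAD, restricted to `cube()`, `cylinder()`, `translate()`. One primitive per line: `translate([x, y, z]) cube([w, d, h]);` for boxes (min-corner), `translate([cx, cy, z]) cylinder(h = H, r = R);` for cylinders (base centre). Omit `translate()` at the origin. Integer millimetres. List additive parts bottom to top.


translate([140, 140, 0]) cylinder(h = 80, r = 140);
translate([40, 40, 80]) cube([200, 200, 120]);
translate([140, 140, 200]) cylinder(h = 80, r = 60);


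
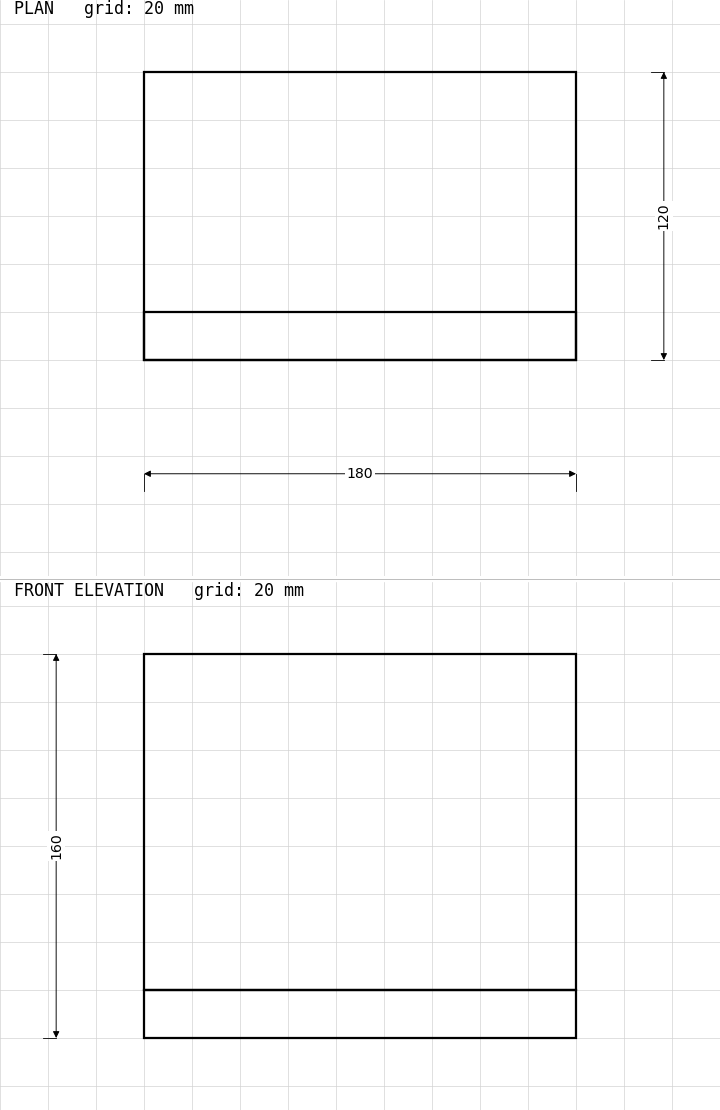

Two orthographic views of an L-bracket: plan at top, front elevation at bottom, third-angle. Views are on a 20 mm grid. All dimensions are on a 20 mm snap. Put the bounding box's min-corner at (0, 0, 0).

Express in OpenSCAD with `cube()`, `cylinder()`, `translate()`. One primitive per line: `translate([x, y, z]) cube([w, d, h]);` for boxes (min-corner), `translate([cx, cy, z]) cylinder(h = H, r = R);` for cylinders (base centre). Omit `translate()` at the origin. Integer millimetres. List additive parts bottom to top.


cube([180, 120, 20]);
translate([0, 0, 20]) cube([180, 20, 140]);
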